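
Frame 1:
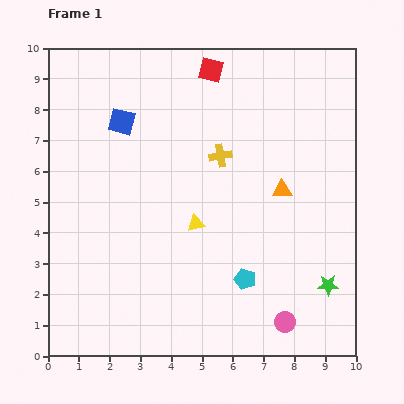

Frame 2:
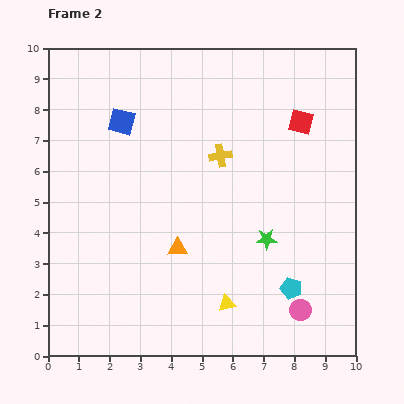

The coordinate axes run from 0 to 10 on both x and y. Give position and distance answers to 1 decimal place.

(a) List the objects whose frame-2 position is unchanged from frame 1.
the yellow cross, the blue square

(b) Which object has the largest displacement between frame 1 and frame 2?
the orange triangle

(moved 3.9; next 3.4)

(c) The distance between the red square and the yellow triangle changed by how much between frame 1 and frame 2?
+1.4

Distance in frame 1: 5.0. Distance in frame 2: 6.4.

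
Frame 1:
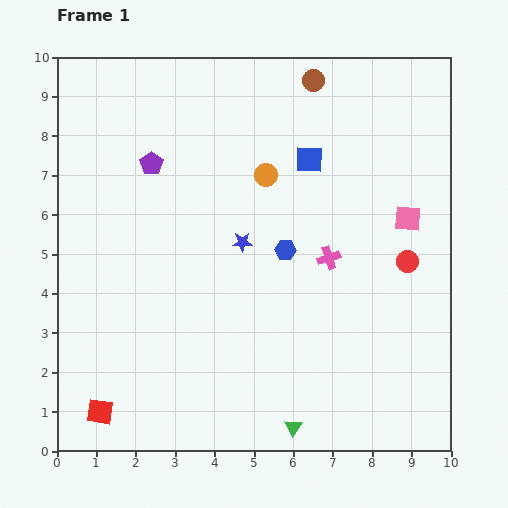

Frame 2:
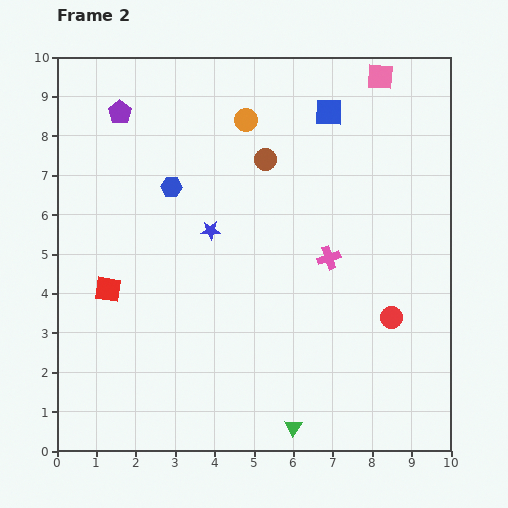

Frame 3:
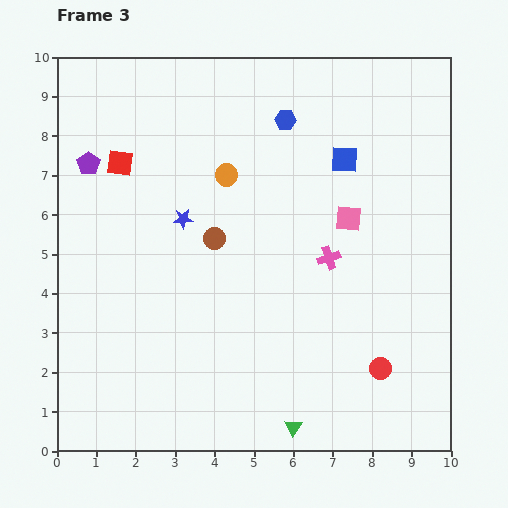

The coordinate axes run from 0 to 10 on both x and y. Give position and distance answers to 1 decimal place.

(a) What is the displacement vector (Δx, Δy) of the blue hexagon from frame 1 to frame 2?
(-2.9, 1.6)

The blue hexagon was at (5.8, 5.1) in frame 1 and (2.9, 6.7) in frame 2.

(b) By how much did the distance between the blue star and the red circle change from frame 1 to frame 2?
+0.9

Distance in frame 1: 4.2. Distance in frame 2: 5.1.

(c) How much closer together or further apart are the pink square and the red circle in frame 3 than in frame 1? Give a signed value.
+2.8

Distance in frame 1: 1.1. Distance in frame 3: 3.9.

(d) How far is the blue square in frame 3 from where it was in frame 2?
1.3

The blue square moved from (6.9, 8.6) to (7.3, 7.4), a distance of √(0.4² + 1.2²) ≈ 1.3.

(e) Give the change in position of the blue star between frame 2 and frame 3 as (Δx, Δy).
(-0.7, 0.3)

The blue star was at (3.9, 5.6) in frame 2 and (3.2, 5.9) in frame 3.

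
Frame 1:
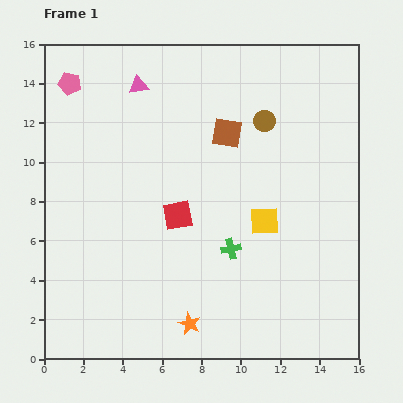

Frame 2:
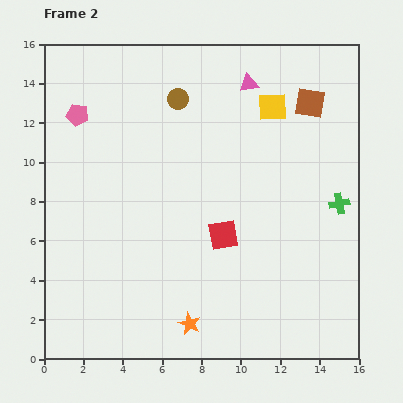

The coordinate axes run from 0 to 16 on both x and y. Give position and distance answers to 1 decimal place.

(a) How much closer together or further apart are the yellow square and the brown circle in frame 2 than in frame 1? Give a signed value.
-0.3

Distance in frame 1: 5.1. Distance in frame 2: 4.8.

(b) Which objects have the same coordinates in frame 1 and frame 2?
the orange star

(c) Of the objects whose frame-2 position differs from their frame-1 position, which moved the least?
the pink pentagon

(moved 1.6)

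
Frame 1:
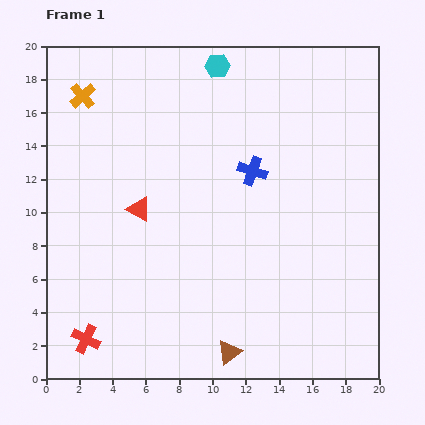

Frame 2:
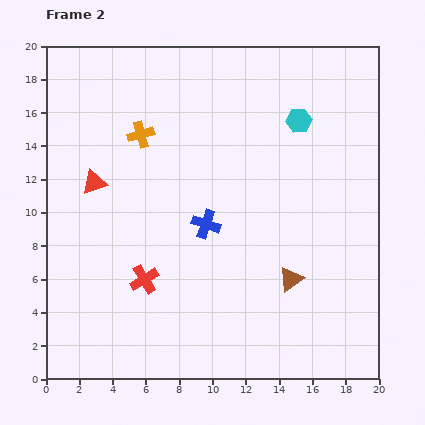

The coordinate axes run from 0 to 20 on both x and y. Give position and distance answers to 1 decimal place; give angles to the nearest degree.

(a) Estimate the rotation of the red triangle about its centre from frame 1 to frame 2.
47° counter-clockwise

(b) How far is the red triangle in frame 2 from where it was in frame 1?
3.1

The red triangle moved from (5.6, 10.2) to (2.9, 11.8), a distance of √(2.7² + 1.6²) ≈ 3.1.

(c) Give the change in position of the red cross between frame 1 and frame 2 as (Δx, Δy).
(3.5, 3.6)

The red cross was at (2.4, 2.4) in frame 1 and (5.9, 6.0) in frame 2.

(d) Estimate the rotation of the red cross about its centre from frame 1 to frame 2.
32° clockwise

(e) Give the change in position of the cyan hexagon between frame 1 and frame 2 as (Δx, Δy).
(4.9, -3.3)

The cyan hexagon was at (10.3, 18.8) in frame 1 and (15.2, 15.5) in frame 2.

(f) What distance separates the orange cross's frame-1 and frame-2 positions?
4.2

The orange cross moved from (2.2, 17.0) to (5.7, 14.7), a distance of √(3.5² + 2.3²) ≈ 4.2.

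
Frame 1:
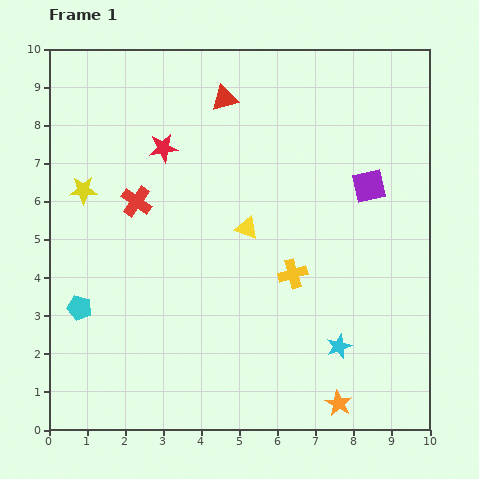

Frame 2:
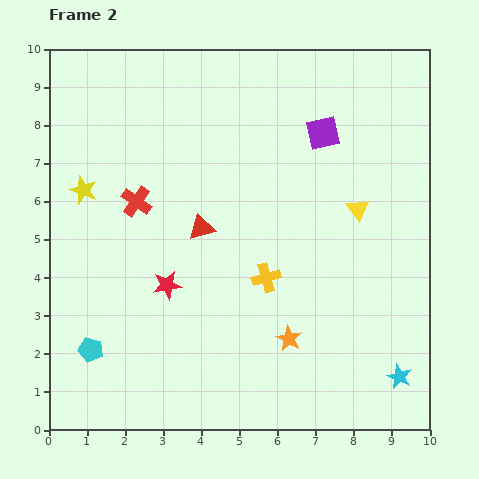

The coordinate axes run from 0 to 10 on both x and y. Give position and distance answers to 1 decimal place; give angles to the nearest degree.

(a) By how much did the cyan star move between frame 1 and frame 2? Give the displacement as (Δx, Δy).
(1.6, -0.8)

The cyan star was at (7.6, 2.2) in frame 1 and (9.2, 1.4) in frame 2.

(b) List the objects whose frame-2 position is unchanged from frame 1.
the yellow star, the red cross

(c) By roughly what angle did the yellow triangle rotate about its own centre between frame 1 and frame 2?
33° clockwise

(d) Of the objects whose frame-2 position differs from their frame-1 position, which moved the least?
the yellow cross

(moved 0.7)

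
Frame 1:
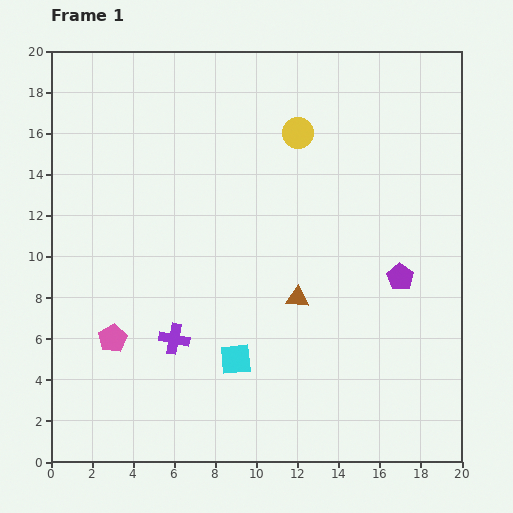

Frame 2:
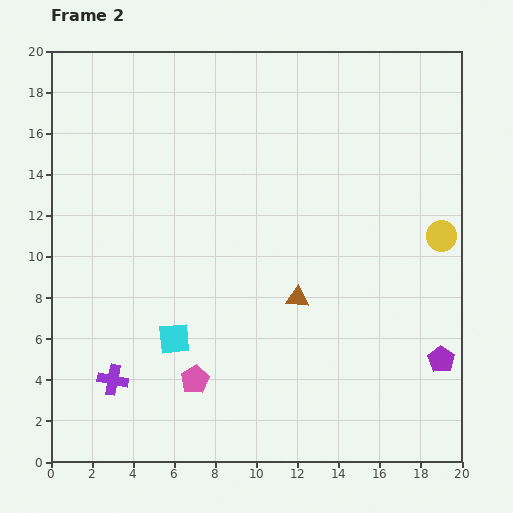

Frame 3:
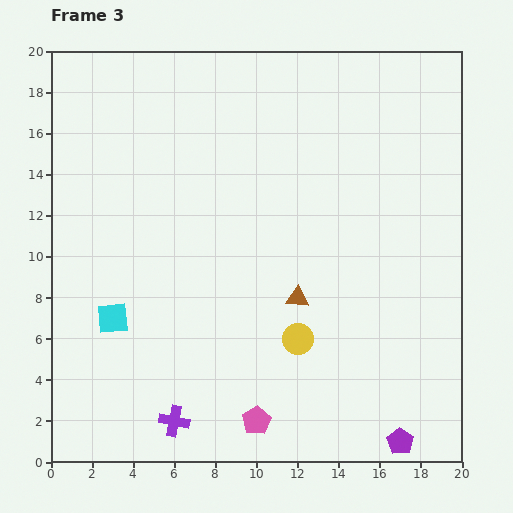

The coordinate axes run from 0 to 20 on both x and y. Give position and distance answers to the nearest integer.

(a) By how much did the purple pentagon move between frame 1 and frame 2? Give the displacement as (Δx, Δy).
(2, -4)

The purple pentagon was at (17, 9) in frame 1 and (19, 5) in frame 2.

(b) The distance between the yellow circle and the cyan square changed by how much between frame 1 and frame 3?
-2

Distance in frame 1: 11. Distance in frame 3: 9.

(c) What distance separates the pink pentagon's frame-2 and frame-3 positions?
4

The pink pentagon moved from (7, 4) to (10, 2), a distance of √(3² + 2²) ≈ 4.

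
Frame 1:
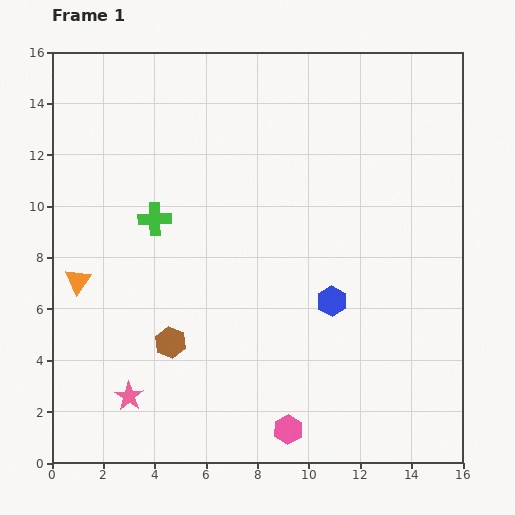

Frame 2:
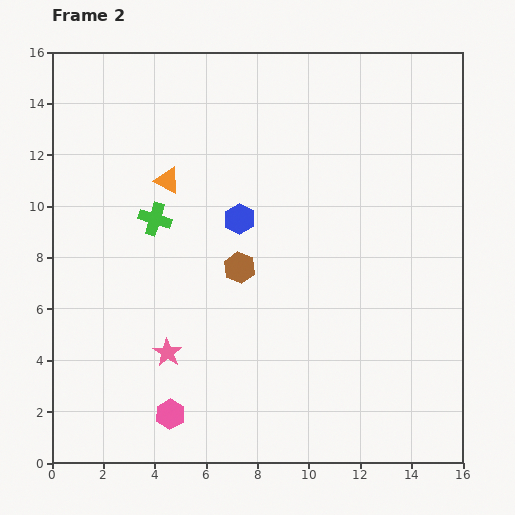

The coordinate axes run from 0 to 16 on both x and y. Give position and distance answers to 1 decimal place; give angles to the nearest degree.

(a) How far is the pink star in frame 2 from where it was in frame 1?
2.3

The pink star moved from (3.0, 2.6) to (4.5, 4.3), a distance of √(1.5² + 1.7²) ≈ 2.3.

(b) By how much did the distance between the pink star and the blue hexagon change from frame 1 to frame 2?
-2.8

Distance in frame 1: 8.7. Distance in frame 2: 5.9.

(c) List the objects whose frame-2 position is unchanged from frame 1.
the green cross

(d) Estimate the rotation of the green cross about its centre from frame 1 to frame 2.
18° clockwise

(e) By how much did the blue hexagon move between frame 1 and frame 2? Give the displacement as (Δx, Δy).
(-3.6, 3.2)

The blue hexagon was at (10.9, 6.3) in frame 1 and (7.3, 9.5) in frame 2.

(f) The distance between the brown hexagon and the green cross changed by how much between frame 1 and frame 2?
-1.0

Distance in frame 1: 4.8. Distance in frame 2: 3.8.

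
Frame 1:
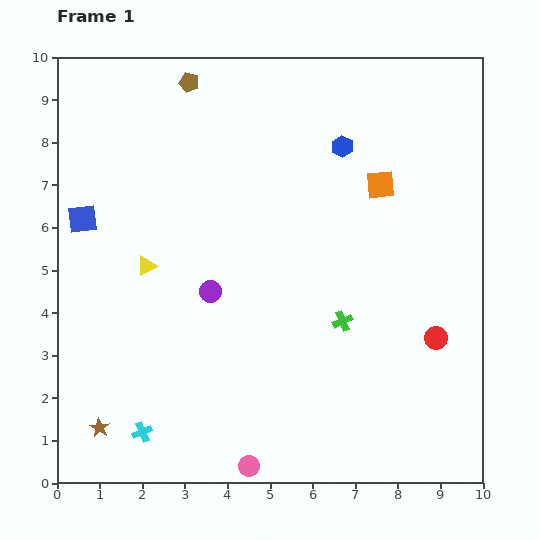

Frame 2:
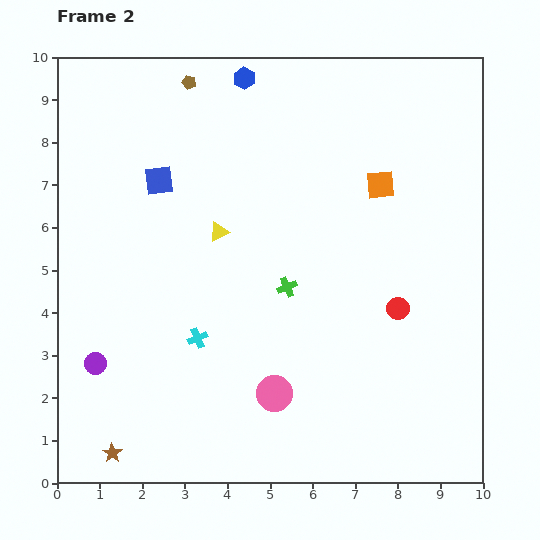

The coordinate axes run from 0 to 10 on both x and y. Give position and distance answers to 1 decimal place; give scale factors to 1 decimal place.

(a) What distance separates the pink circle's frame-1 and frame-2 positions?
1.8

The pink circle moved from (4.5, 0.4) to (5.1, 2.1), a distance of √(0.6² + 1.7²) ≈ 1.8.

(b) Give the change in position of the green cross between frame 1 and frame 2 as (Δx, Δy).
(-1.3, 0.8)

The green cross was at (6.7, 3.8) in frame 1 and (5.4, 4.6) in frame 2.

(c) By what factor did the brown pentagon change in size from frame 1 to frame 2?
0.7×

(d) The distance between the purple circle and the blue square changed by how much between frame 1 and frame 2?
+1.2

Distance in frame 1: 3.4. Distance in frame 2: 4.6.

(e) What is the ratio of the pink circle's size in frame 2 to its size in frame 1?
1.7×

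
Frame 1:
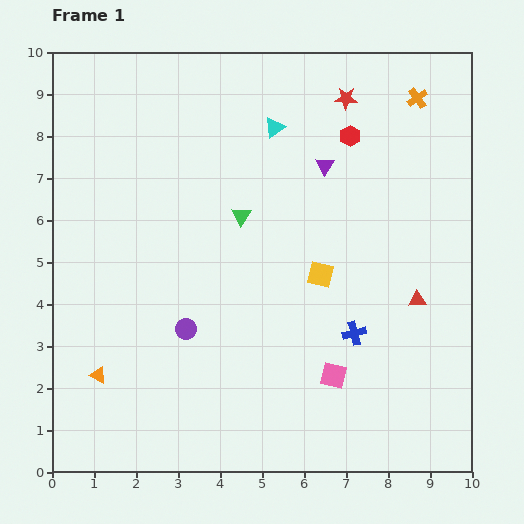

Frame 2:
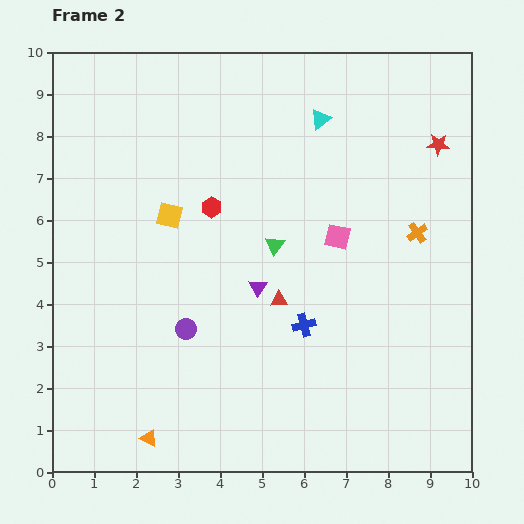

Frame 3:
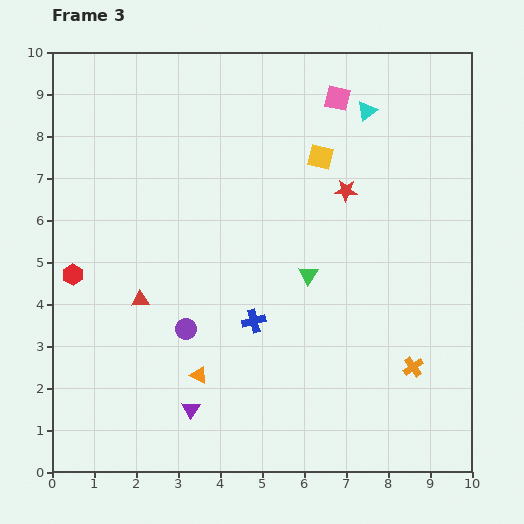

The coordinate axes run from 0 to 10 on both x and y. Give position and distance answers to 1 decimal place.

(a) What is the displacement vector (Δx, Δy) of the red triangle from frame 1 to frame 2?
(-3.3, 0.0)

The red triangle was at (8.7, 4.1) in frame 1 and (5.4, 4.1) in frame 2.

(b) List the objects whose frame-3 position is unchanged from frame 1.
the purple circle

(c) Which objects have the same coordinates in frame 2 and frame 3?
the purple circle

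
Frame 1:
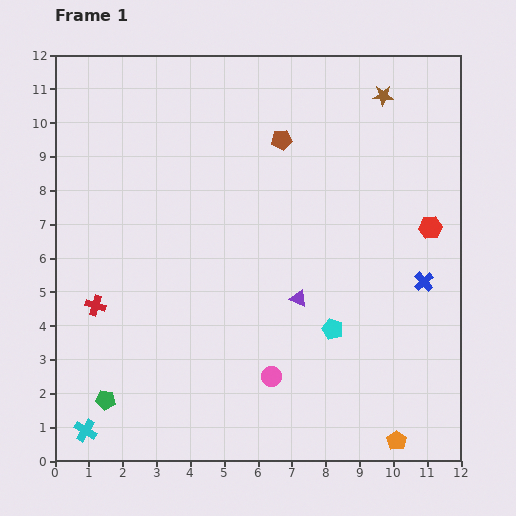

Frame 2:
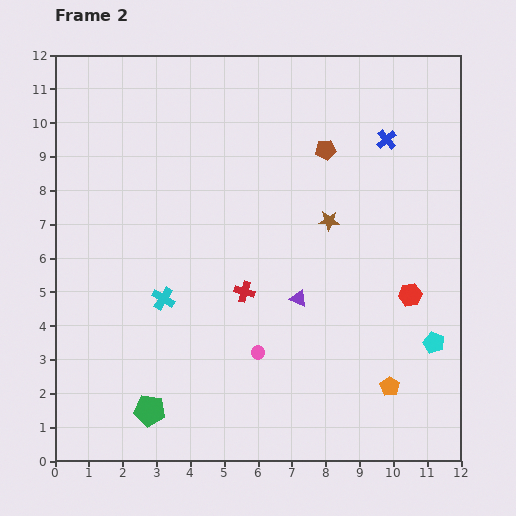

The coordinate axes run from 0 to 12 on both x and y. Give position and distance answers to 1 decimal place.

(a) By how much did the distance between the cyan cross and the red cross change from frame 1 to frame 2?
-1.3

Distance in frame 1: 3.7. Distance in frame 2: 2.4.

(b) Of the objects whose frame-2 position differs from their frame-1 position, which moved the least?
the pink circle

(moved 0.8)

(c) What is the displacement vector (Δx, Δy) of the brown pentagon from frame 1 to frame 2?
(1.3, -0.3)

The brown pentagon was at (6.7, 9.5) in frame 1 and (8.0, 9.2) in frame 2.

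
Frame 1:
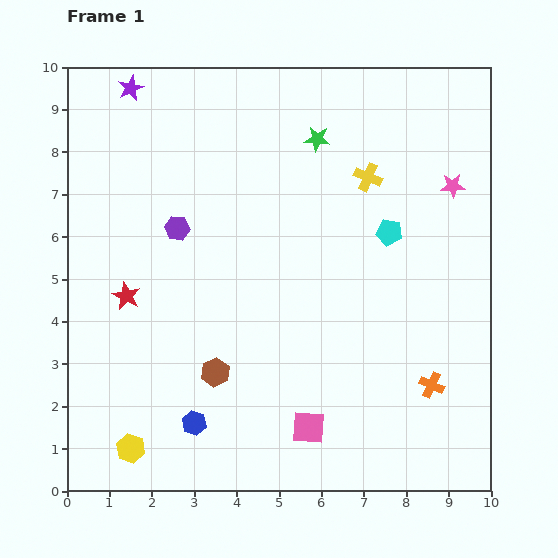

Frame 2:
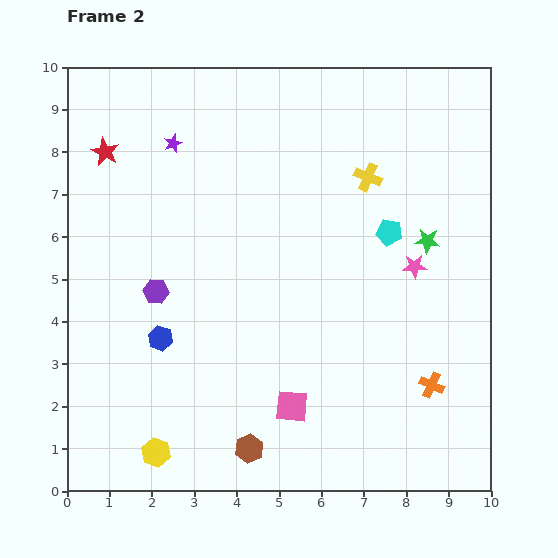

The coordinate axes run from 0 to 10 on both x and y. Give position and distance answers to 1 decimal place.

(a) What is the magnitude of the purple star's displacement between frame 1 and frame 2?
1.6

The purple star moved from (1.5, 9.5) to (2.5, 8.2), a distance of √(1.0² + 1.3²) ≈ 1.6.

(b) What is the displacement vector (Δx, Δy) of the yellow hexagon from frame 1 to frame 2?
(0.6, -0.1)

The yellow hexagon was at (1.5, 1.0) in frame 1 and (2.1, 0.9) in frame 2.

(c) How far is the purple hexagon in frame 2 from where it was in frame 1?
1.6

The purple hexagon moved from (2.6, 6.2) to (2.1, 4.7), a distance of √(0.5² + 1.5²) ≈ 1.6.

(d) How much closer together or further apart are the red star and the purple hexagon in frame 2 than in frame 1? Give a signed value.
+1.5

Distance in frame 1: 2.0. Distance in frame 2: 3.5.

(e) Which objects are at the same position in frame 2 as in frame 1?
the orange cross, the yellow cross, the cyan pentagon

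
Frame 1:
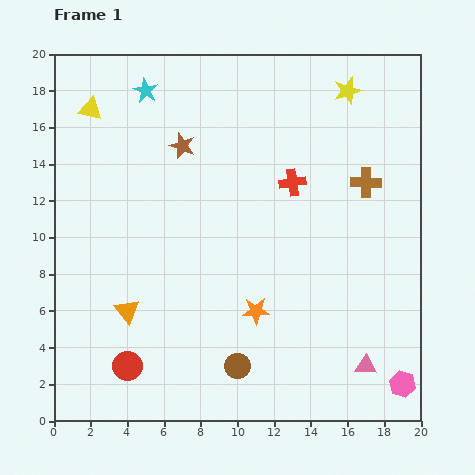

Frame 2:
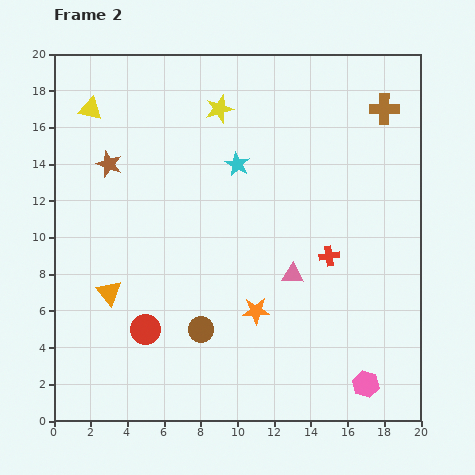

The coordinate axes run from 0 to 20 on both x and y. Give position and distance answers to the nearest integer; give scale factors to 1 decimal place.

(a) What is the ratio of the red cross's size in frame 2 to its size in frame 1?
0.8×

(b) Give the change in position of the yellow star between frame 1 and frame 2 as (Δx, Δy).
(-7, -1)

The yellow star was at (16, 18) in frame 1 and (9, 17) in frame 2.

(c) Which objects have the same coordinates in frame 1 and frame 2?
the yellow triangle, the orange star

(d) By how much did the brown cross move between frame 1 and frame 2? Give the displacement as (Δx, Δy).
(1, 4)

The brown cross was at (17, 13) in frame 1 and (18, 17) in frame 2.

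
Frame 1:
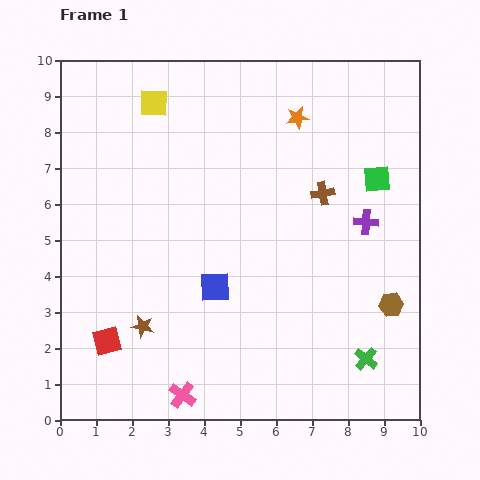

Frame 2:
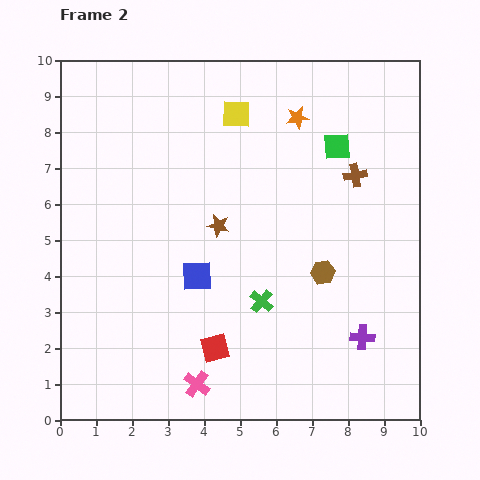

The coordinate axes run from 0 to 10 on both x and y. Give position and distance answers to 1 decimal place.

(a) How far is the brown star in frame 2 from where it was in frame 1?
3.5

The brown star moved from (2.3, 2.6) to (4.4, 5.4), a distance of √(2.1² + 2.8²) ≈ 3.5.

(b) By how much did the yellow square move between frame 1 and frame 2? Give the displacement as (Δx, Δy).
(2.3, -0.3)

The yellow square was at (2.6, 8.8) in frame 1 and (4.9, 8.5) in frame 2.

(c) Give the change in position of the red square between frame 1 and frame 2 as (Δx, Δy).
(3.0, -0.2)

The red square was at (1.3, 2.2) in frame 1 and (4.3, 2.0) in frame 2.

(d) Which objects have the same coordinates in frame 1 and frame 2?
the orange star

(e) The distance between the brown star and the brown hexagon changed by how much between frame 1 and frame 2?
-3.7

Distance in frame 1: 6.9. Distance in frame 2: 3.2.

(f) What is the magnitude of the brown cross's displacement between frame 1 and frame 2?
1.0

The brown cross moved from (7.3, 6.3) to (8.2, 6.8), a distance of √(0.9² + 0.5²) ≈ 1.0.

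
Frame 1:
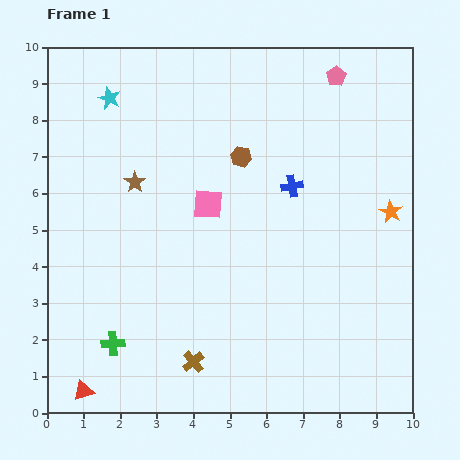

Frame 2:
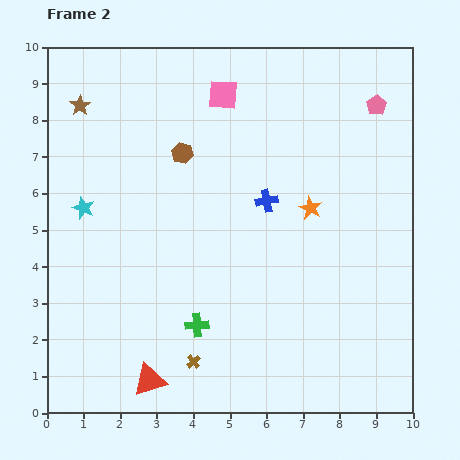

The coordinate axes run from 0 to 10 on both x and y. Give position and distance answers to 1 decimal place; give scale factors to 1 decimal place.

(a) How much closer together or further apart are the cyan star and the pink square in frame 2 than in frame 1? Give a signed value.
+0.9

Distance in frame 1: 4.0. Distance in frame 2: 4.9.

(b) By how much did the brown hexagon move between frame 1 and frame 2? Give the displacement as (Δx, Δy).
(-1.6, 0.1)

The brown hexagon was at (5.3, 7.0) in frame 1 and (3.7, 7.1) in frame 2.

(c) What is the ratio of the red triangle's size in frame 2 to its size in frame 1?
1.6×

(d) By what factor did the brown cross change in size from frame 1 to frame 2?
0.6×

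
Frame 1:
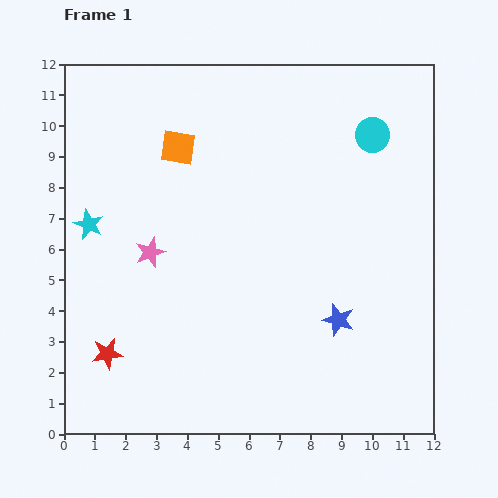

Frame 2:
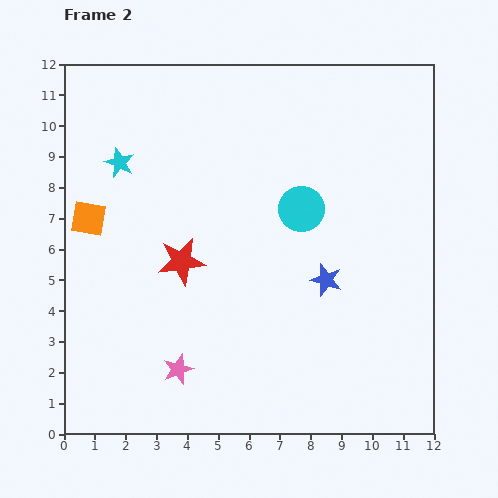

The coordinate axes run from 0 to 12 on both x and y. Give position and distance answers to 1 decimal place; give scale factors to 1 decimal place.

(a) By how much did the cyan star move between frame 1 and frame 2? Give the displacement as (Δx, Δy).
(1.0, 2.0)

The cyan star was at (0.8, 6.8) in frame 1 and (1.8, 8.8) in frame 2.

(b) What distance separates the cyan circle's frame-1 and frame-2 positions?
3.3

The cyan circle moved from (10.0, 9.7) to (7.7, 7.3), a distance of √(2.3² + 2.4²) ≈ 3.3.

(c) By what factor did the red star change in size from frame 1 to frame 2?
1.5×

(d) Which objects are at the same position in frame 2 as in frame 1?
none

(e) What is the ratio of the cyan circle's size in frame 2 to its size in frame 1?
1.3×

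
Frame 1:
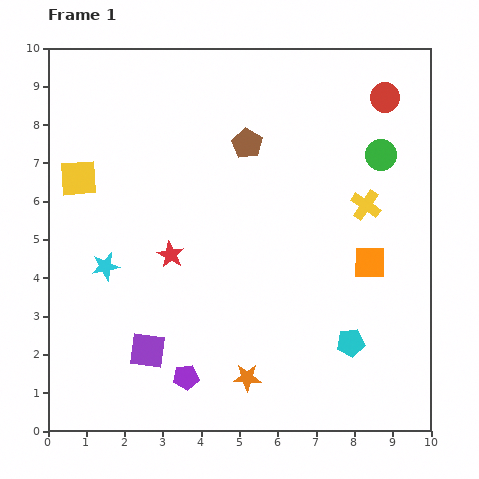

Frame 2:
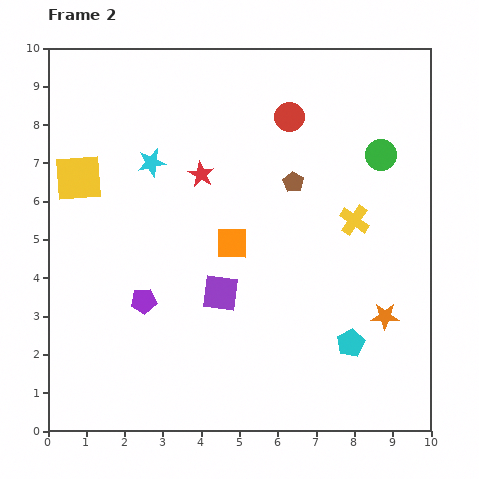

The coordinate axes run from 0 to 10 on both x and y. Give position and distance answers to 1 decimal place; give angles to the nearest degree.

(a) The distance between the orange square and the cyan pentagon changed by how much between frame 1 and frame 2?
+1.8

Distance in frame 1: 2.2. Distance in frame 2: 4.0.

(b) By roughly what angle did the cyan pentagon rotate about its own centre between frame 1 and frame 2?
21° counter-clockwise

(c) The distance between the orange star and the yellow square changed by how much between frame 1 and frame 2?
+2.0

Distance in frame 1: 6.8. Distance in frame 2: 8.8.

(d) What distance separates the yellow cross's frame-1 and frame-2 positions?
0.5

The yellow cross moved from (8.3, 5.9) to (8.0, 5.5), a distance of √(0.3² + 0.4²) ≈ 0.5.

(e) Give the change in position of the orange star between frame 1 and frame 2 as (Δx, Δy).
(3.6, 1.6)

The orange star was at (5.2, 1.4) in frame 1 and (8.8, 3.0) in frame 2.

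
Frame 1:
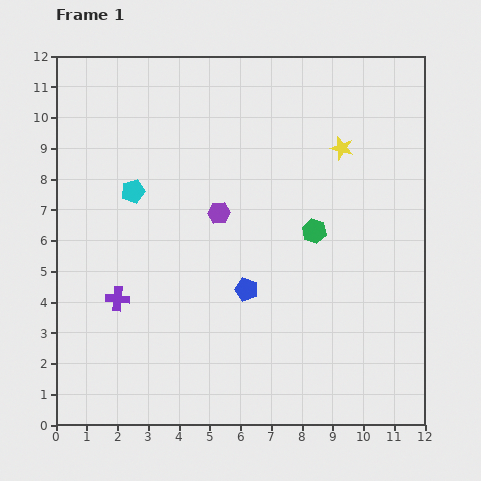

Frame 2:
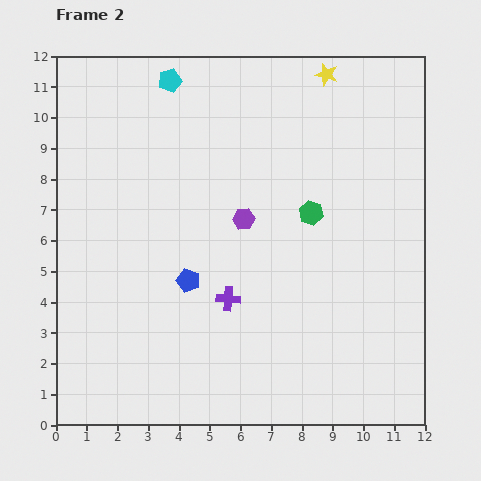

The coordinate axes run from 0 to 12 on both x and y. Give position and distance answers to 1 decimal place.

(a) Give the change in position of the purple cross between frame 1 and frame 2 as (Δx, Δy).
(3.6, 0.0)

The purple cross was at (2.0, 4.1) in frame 1 and (5.6, 4.1) in frame 2.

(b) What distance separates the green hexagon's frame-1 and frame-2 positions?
0.6

The green hexagon moved from (8.4, 6.3) to (8.3, 6.9), a distance of √(0.1² + 0.6²) ≈ 0.6.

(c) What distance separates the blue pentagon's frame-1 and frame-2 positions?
1.9

The blue pentagon moved from (6.2, 4.4) to (4.3, 4.7), a distance of √(1.9² + 0.3²) ≈ 1.9.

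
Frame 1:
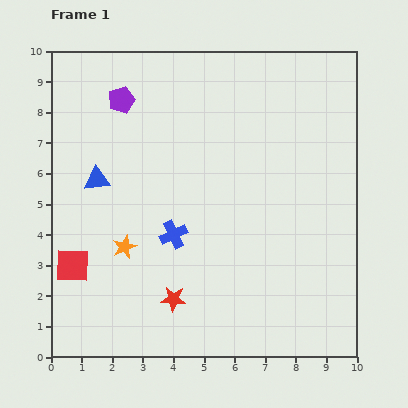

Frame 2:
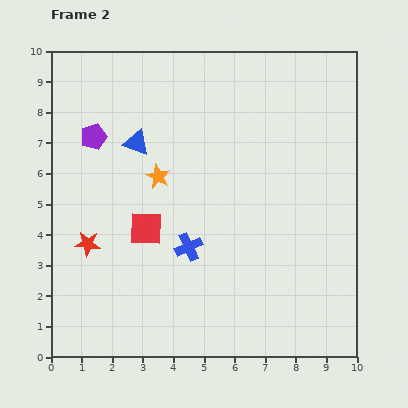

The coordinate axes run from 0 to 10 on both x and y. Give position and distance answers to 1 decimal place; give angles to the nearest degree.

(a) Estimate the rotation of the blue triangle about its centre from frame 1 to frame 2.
26° clockwise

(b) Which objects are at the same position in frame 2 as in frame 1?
none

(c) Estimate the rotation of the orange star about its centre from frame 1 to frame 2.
23° counter-clockwise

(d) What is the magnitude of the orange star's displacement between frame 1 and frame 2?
2.5

The orange star moved from (2.4, 3.6) to (3.5, 5.9), a distance of √(1.1² + 2.3²) ≈ 2.5.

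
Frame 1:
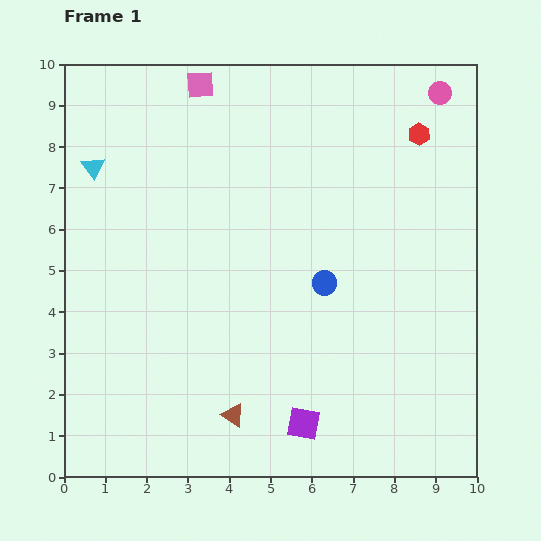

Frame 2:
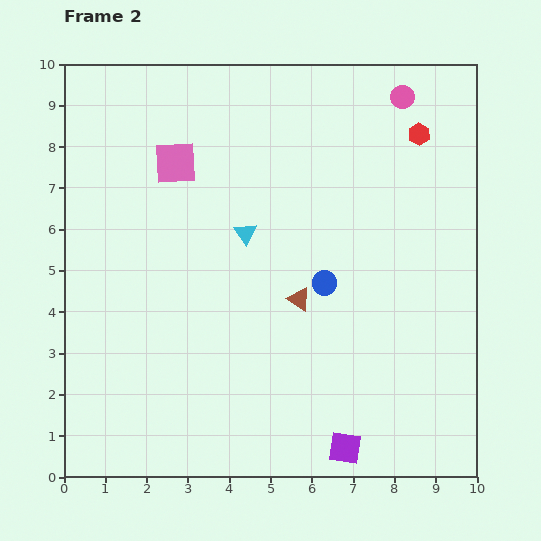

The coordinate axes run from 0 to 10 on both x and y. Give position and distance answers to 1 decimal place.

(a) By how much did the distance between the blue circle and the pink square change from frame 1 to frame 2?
-1.1

Distance in frame 1: 5.7. Distance in frame 2: 4.6.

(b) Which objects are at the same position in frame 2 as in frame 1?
the blue circle, the red hexagon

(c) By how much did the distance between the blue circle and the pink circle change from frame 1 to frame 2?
-0.5

Distance in frame 1: 5.4. Distance in frame 2: 4.9.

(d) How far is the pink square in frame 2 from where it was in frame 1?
2.0

The pink square moved from (3.3, 9.5) to (2.7, 7.6), a distance of √(0.6² + 1.9²) ≈ 2.0.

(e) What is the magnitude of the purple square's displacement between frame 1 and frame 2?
1.2

The purple square moved from (5.8, 1.3) to (6.8, 0.7), a distance of √(1.0² + 0.6²) ≈ 1.2.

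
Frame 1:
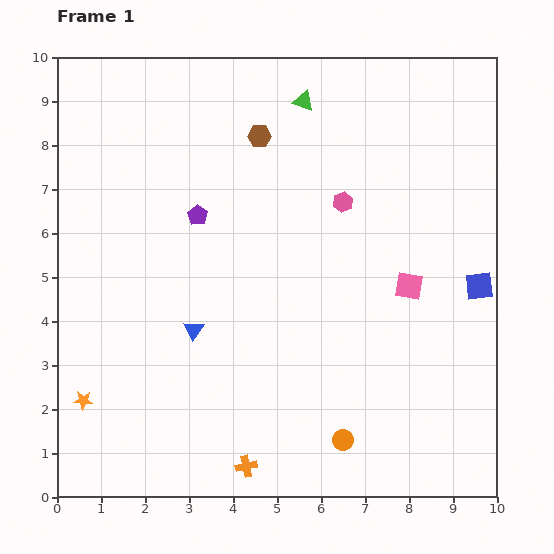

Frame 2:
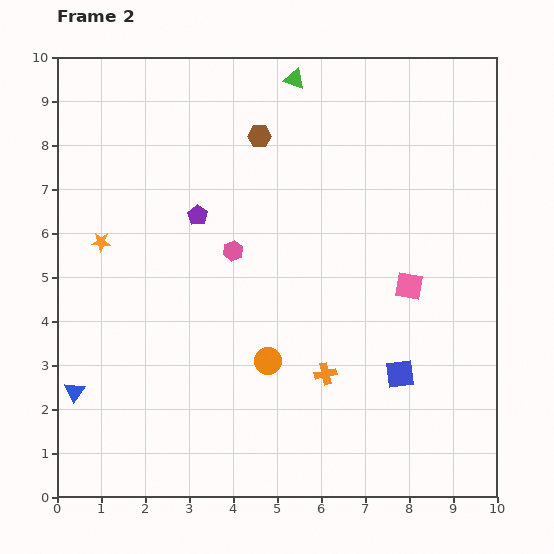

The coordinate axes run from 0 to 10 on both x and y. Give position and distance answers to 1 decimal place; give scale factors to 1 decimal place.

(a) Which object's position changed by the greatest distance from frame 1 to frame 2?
the orange star

(moved 3.6; next 3.0)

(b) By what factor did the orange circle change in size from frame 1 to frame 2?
1.3×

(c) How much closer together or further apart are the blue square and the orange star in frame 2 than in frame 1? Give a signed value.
-2.0

Distance in frame 1: 9.4. Distance in frame 2: 7.4.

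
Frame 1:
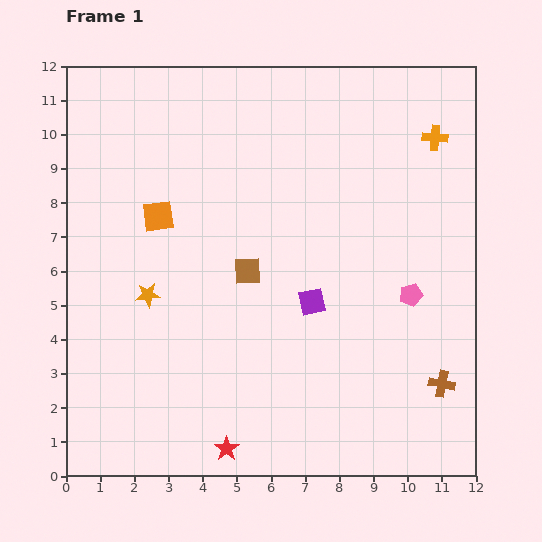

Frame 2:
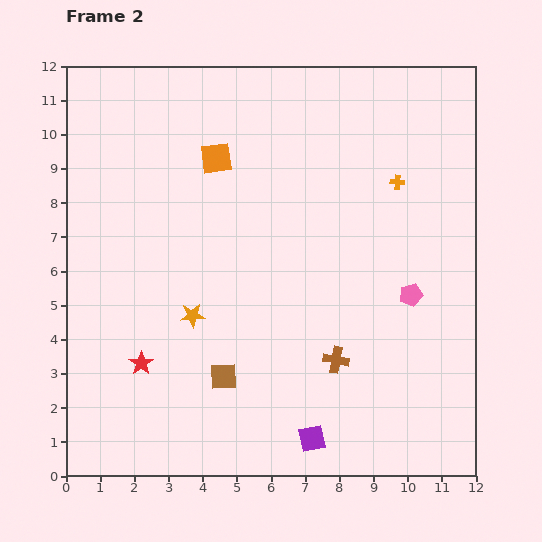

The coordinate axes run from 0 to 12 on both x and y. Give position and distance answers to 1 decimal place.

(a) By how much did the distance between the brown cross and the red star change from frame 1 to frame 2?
-0.9

Distance in frame 1: 6.6. Distance in frame 2: 5.7.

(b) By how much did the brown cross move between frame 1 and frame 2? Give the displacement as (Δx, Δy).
(-3.1, 0.7)

The brown cross was at (11.0, 2.7) in frame 1 and (7.9, 3.4) in frame 2.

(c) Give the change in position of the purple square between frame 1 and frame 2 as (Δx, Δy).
(0.0, -4.0)

The purple square was at (7.2, 5.1) in frame 1 and (7.2, 1.1) in frame 2.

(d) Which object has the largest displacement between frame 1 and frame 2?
the purple square

(moved 4.0; next 3.5)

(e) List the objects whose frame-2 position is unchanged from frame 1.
the pink pentagon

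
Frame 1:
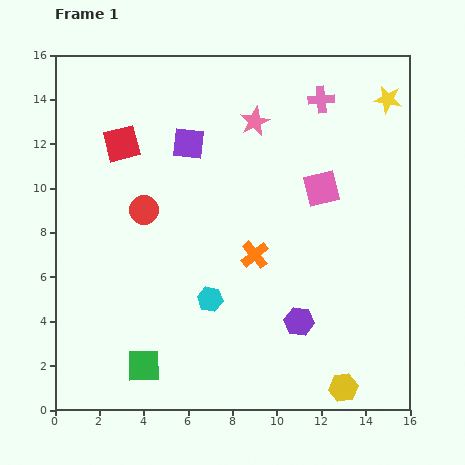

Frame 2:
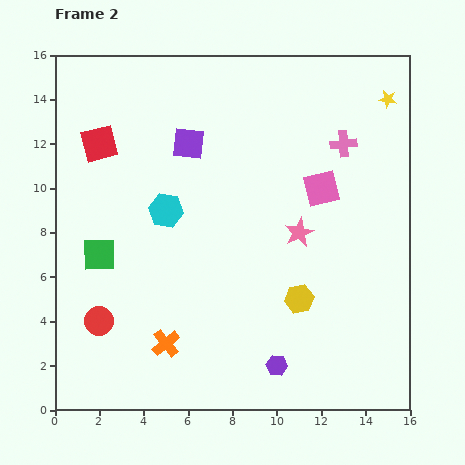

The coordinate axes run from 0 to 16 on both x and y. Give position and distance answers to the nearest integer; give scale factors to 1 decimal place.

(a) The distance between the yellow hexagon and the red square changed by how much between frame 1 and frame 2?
-4

Distance in frame 1: 15. Distance in frame 2: 11.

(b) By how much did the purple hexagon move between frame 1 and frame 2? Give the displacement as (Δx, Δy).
(-1, -2)

The purple hexagon was at (11, 4) in frame 1 and (10, 2) in frame 2.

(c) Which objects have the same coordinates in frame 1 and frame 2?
the pink square, the purple square, the yellow star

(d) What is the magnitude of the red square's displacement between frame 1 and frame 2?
1

The red square moved from (3, 12) to (2, 12), a distance of √(1² + 0²) ≈ 1.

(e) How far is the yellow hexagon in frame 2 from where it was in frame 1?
4

The yellow hexagon moved from (13, 1) to (11, 5), a distance of √(2² + 4²) ≈ 4.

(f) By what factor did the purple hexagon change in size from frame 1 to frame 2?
0.7×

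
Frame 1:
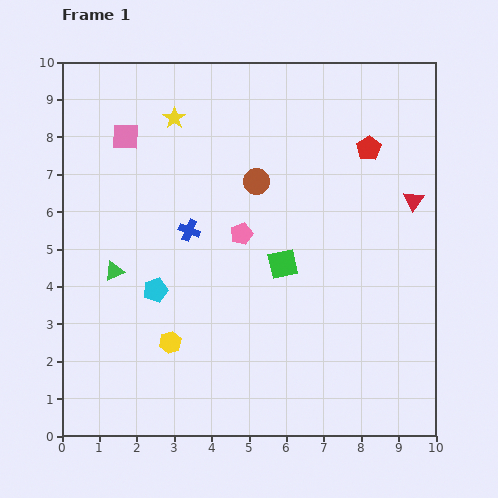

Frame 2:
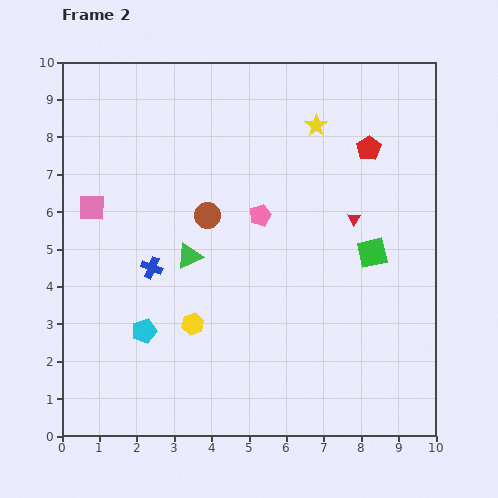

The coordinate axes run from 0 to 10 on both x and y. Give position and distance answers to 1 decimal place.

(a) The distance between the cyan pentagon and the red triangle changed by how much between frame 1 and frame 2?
-0.9

Distance in frame 1: 7.3. Distance in frame 2: 6.4.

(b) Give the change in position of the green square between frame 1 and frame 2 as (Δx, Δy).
(2.4, 0.3)

The green square was at (5.9, 4.6) in frame 1 and (8.3, 4.9) in frame 2.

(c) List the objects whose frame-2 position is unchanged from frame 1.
the red pentagon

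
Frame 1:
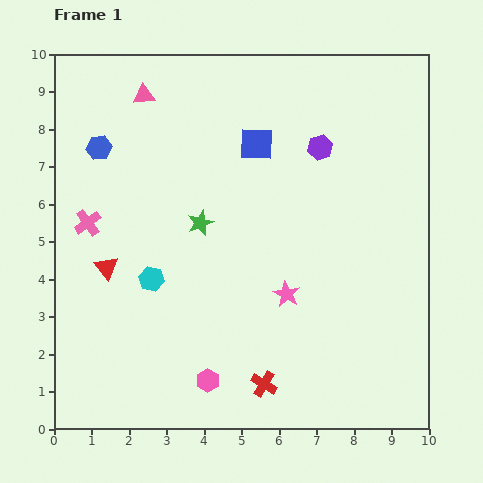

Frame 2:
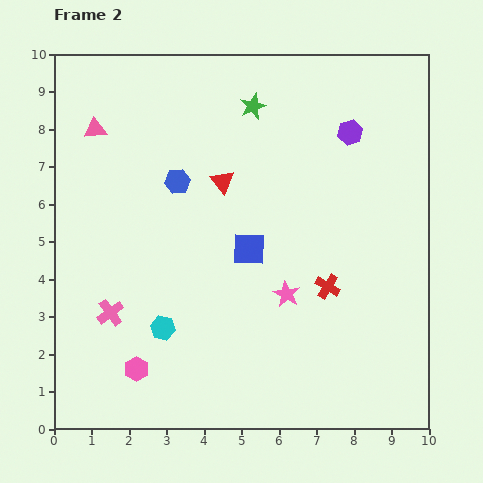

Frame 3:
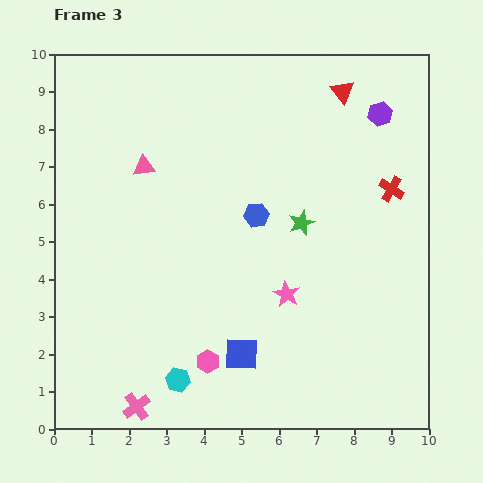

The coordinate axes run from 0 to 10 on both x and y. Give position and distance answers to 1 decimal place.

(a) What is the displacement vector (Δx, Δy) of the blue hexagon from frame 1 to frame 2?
(2.1, -0.9)

The blue hexagon was at (1.2, 7.5) in frame 1 and (3.3, 6.6) in frame 2.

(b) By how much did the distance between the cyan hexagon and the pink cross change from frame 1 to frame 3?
-1.0

Distance in frame 1: 2.3. Distance in frame 3: 1.3.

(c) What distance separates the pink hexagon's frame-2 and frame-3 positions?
1.9

The pink hexagon moved from (2.2, 1.6) to (4.1, 1.8), a distance of √(1.9² + 0.2²) ≈ 1.9.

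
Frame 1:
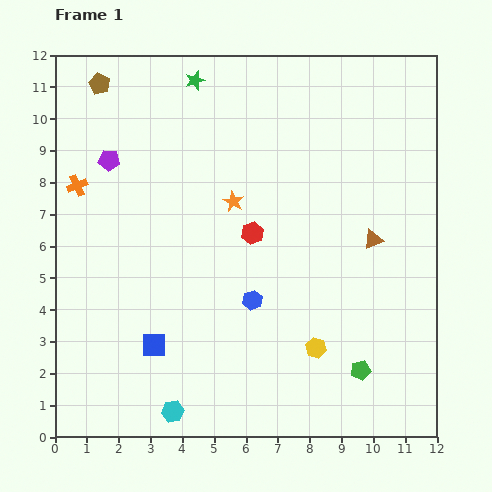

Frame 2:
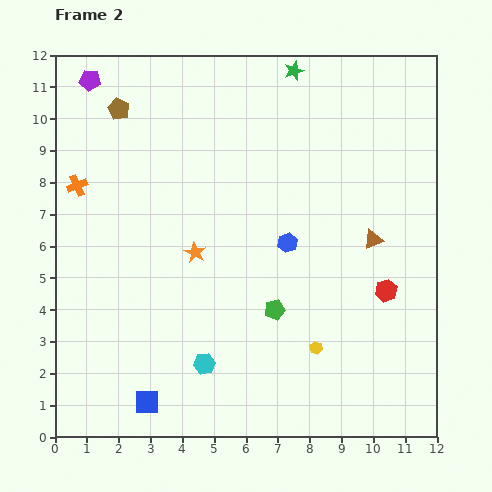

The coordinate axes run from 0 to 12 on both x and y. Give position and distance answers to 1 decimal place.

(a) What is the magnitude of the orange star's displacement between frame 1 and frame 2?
2.0

The orange star moved from (5.6, 7.4) to (4.4, 5.8), a distance of √(1.2² + 1.6²) ≈ 2.0.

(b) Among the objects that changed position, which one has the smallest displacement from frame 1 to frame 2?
the brown pentagon

(moved 1.0)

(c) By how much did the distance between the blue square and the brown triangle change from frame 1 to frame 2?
+1.1

Distance in frame 1: 7.6. Distance in frame 2: 8.7.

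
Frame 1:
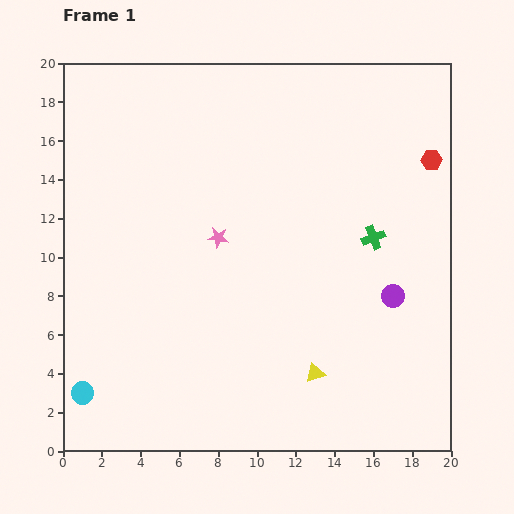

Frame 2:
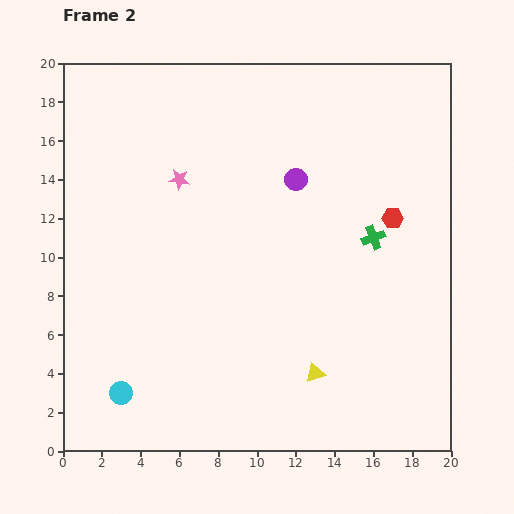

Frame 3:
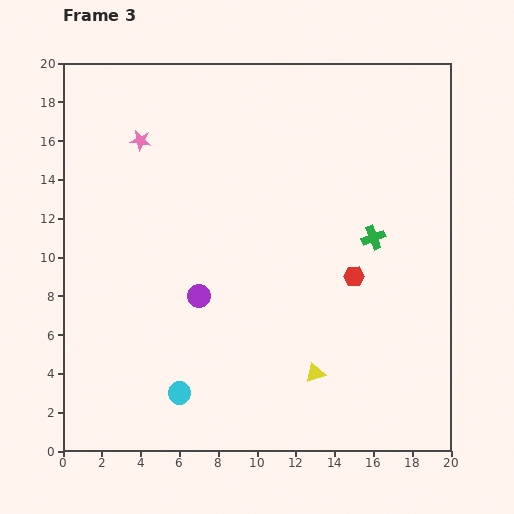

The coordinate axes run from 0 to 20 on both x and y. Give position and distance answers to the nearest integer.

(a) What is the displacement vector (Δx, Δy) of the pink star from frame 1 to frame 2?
(-2, 3)

The pink star was at (8, 11) in frame 1 and (6, 14) in frame 2.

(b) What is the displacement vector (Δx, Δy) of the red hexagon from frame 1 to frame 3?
(-4, -6)

The red hexagon was at (19, 15) in frame 1 and (15, 9) in frame 3.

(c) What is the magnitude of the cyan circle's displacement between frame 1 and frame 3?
5

The cyan circle moved from (1, 3) to (6, 3), a distance of √(5² + 0²) ≈ 5.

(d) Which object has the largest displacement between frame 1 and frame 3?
the purple circle

(moved 10; next 7)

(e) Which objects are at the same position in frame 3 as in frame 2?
the yellow triangle, the green cross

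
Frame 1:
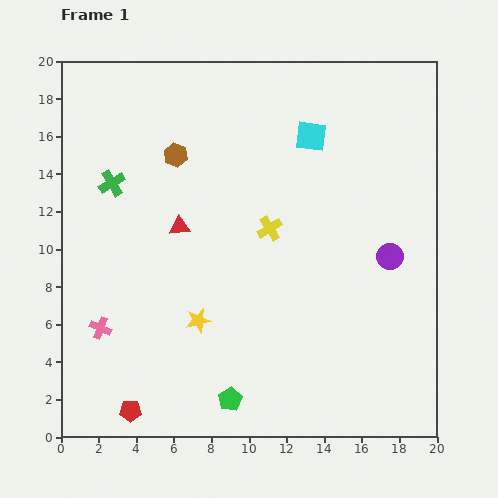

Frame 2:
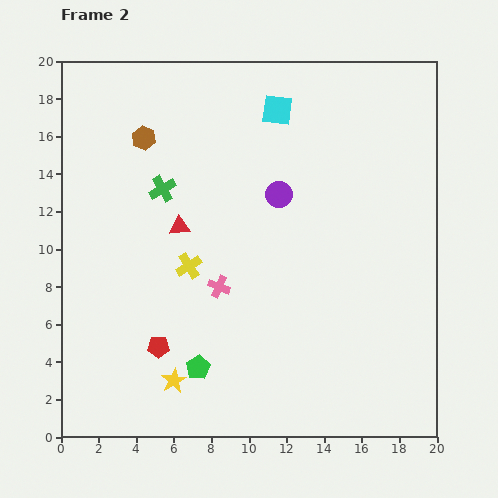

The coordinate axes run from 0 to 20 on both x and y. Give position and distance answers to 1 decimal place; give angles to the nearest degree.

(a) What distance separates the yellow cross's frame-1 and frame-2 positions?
4.7

The yellow cross moved from (11.1, 11.1) to (6.8, 9.1), a distance of √(4.3² + 2.0²) ≈ 4.7.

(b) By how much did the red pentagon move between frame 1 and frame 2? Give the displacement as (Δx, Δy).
(1.5, 3.4)

The red pentagon was at (3.7, 1.4) in frame 1 and (5.2, 4.8) in frame 2.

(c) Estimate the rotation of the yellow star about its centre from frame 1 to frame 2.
17° counter-clockwise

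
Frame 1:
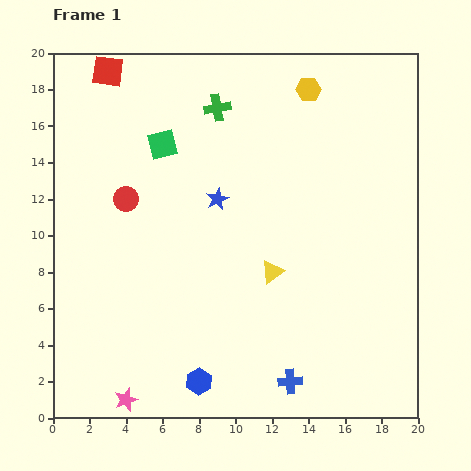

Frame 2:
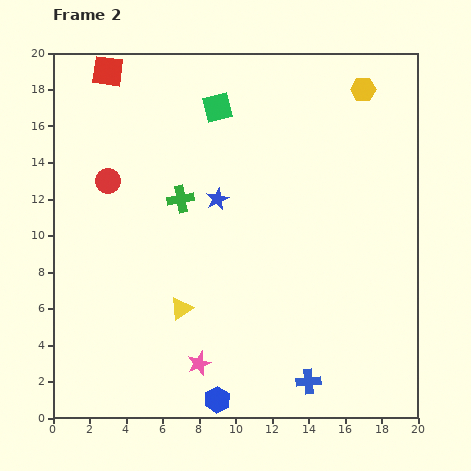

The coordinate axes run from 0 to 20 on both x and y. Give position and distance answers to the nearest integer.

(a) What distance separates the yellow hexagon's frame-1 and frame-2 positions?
3

The yellow hexagon moved from (14, 18) to (17, 18), a distance of √(3² + 0²) ≈ 3.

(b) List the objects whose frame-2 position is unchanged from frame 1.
the red square, the blue star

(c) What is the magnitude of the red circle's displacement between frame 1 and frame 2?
1

The red circle moved from (4, 12) to (3, 13), a distance of √(1² + 1²) ≈ 1.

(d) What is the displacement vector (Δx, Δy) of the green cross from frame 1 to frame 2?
(-2, -5)

The green cross was at (9, 17) in frame 1 and (7, 12) in frame 2.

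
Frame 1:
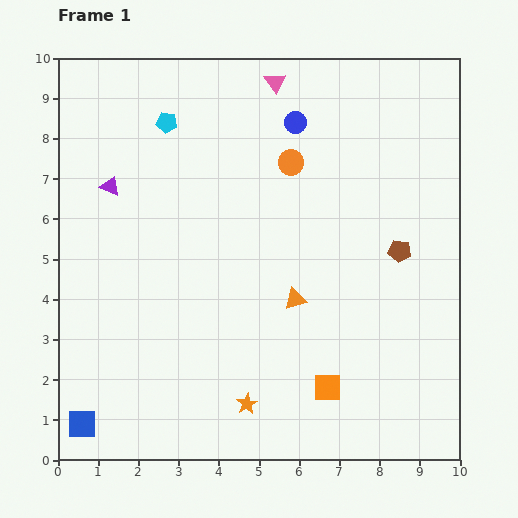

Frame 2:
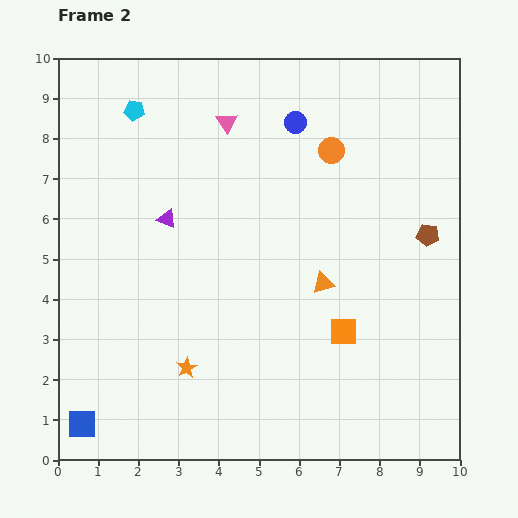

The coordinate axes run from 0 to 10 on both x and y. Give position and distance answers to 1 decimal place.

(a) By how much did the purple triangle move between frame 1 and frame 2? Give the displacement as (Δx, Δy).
(1.4, -0.8)

The purple triangle was at (1.3, 6.8) in frame 1 and (2.7, 6.0) in frame 2.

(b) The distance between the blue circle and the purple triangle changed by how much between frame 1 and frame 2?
-0.9

Distance in frame 1: 4.9. Distance in frame 2: 4.0.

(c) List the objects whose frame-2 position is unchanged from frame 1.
the blue square, the blue circle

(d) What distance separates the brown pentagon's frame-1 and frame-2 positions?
0.8

The brown pentagon moved from (8.5, 5.2) to (9.2, 5.6), a distance of √(0.7² + 0.4²) ≈ 0.8.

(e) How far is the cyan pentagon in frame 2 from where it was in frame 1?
0.9

The cyan pentagon moved from (2.7, 8.4) to (1.9, 8.7), a distance of √(0.8² + 0.3²) ≈ 0.9.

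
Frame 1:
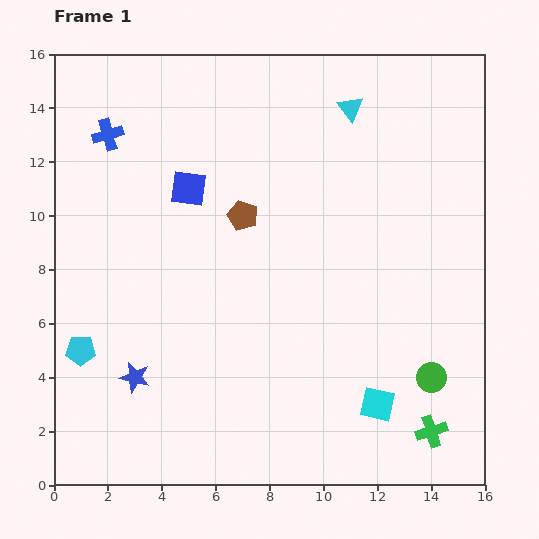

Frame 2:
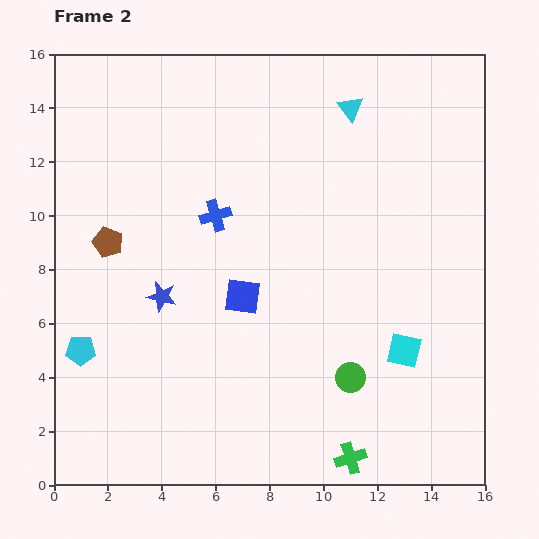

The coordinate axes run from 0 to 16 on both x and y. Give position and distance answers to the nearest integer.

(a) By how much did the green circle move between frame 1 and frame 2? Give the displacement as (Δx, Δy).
(-3, 0)

The green circle was at (14, 4) in frame 1 and (11, 4) in frame 2.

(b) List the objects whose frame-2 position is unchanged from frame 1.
the cyan triangle, the cyan pentagon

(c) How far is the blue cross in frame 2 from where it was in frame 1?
5

The blue cross moved from (2, 13) to (6, 10), a distance of √(4² + 3²) ≈ 5.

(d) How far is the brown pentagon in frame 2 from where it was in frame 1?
5

The brown pentagon moved from (7, 10) to (2, 9), a distance of √(5² + 1²) ≈ 5.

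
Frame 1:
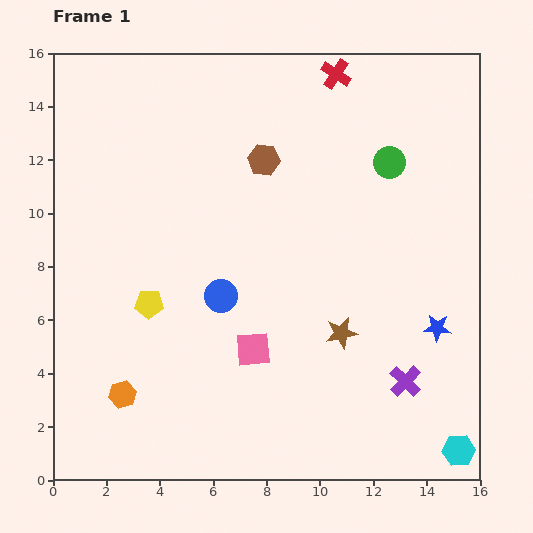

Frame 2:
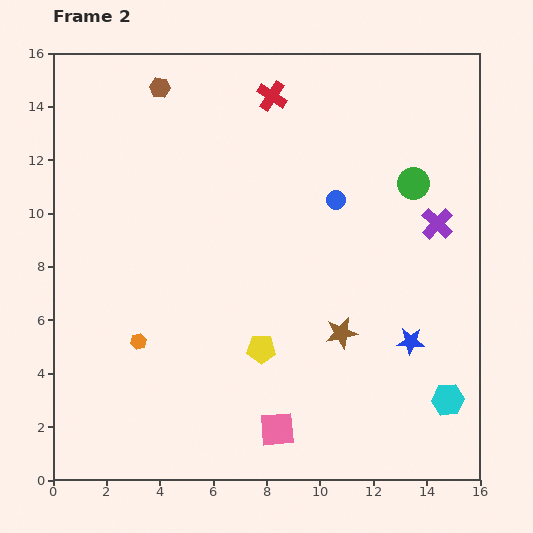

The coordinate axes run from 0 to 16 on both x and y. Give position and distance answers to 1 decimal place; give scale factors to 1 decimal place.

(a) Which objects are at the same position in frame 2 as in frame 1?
the brown star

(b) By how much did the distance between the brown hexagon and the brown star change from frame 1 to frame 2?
+4.3

Distance in frame 1: 7.1. Distance in frame 2: 11.4.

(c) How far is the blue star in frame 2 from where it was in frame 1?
1.1

The blue star moved from (14.4, 5.7) to (13.4, 5.2), a distance of √(1.0² + 0.5²) ≈ 1.1.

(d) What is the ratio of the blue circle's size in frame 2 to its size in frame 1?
0.6×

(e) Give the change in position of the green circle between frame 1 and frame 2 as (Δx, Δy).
(0.9, -0.8)

The green circle was at (12.6, 11.9) in frame 1 and (13.5, 11.1) in frame 2.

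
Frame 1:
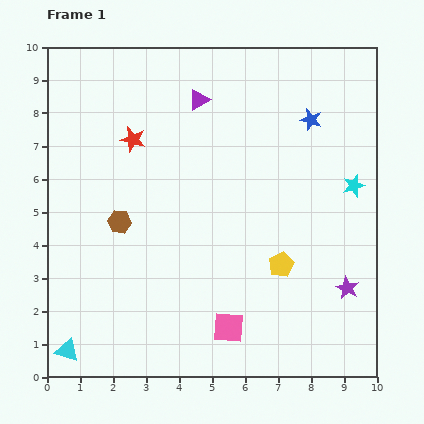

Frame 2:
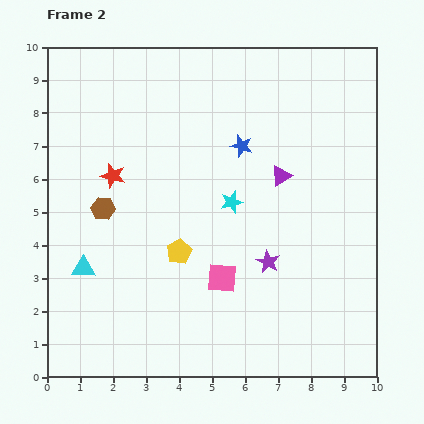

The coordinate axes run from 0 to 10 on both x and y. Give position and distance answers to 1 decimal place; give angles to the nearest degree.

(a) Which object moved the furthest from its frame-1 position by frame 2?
the cyan star

(moved 3.7; next 3.4)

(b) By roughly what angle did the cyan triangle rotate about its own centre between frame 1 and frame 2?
17° counter-clockwise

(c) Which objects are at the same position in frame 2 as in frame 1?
none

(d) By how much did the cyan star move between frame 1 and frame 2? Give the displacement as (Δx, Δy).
(-3.7, -0.5)

The cyan star was at (9.3, 5.8) in frame 1 and (5.6, 5.3) in frame 2.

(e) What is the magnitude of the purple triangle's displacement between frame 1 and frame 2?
3.4

The purple triangle moved from (4.6, 8.4) to (7.1, 6.1), a distance of √(2.5² + 2.3²) ≈ 3.4.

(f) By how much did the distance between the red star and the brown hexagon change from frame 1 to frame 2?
-1.5

Distance in frame 1: 2.5. Distance in frame 2: 1.0.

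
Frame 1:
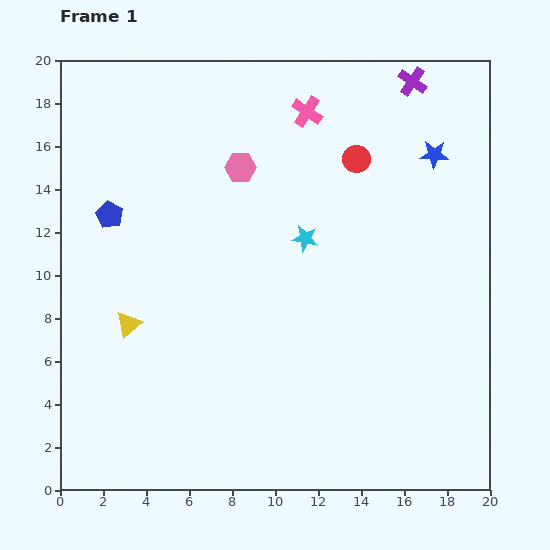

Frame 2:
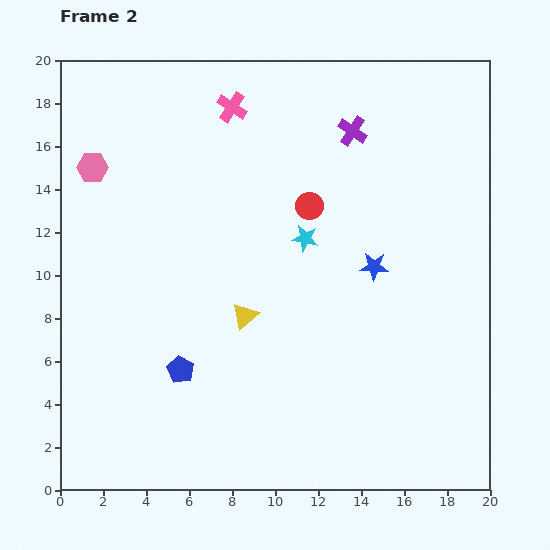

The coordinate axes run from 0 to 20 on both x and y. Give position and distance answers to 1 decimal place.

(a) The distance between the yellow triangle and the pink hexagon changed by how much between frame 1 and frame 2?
+0.9

Distance in frame 1: 9.0. Distance in frame 2: 9.9.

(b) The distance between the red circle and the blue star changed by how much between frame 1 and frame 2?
+0.5

Distance in frame 1: 3.6. Distance in frame 2: 4.1.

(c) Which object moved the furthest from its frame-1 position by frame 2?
the blue pentagon

(moved 7.9; next 6.9)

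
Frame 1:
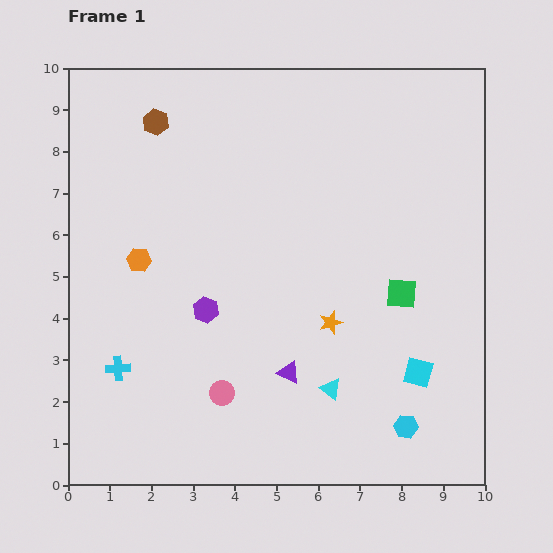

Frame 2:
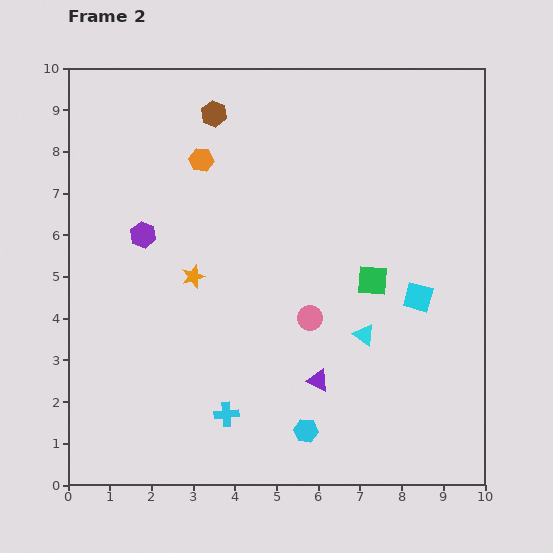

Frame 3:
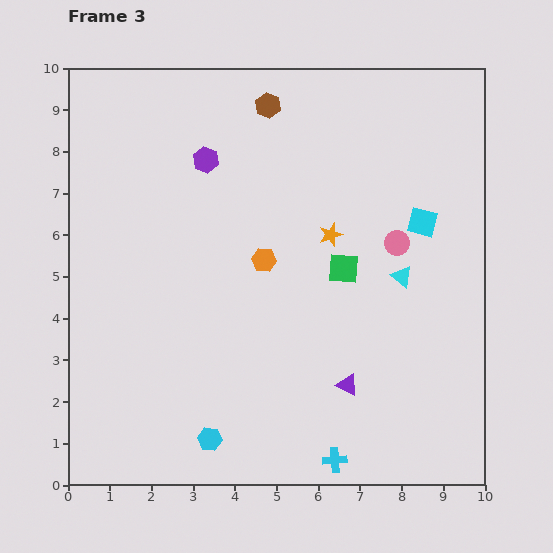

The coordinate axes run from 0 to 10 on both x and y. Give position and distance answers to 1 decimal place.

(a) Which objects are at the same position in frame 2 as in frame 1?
none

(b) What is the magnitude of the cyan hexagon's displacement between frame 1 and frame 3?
4.7

The cyan hexagon moved from (8.1, 1.4) to (3.4, 1.1), a distance of √(4.7² + 0.3²) ≈ 4.7.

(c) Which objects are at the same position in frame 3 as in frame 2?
none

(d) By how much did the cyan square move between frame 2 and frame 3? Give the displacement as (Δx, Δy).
(0.1, 1.8)

The cyan square was at (8.4, 4.5) in frame 2 and (8.5, 6.3) in frame 3.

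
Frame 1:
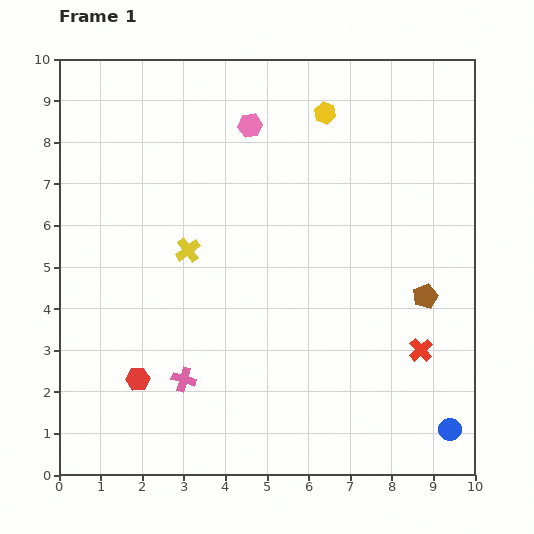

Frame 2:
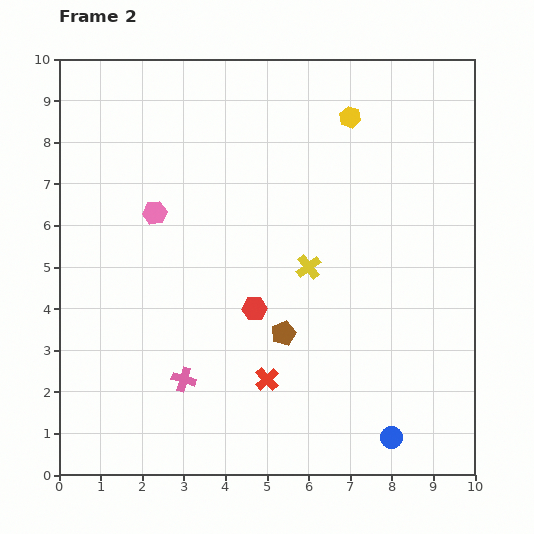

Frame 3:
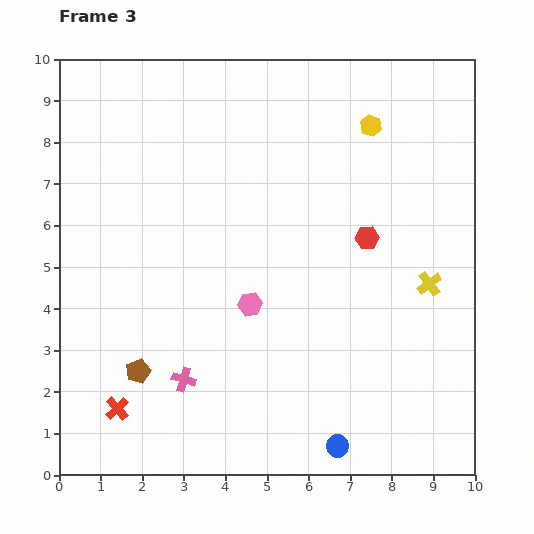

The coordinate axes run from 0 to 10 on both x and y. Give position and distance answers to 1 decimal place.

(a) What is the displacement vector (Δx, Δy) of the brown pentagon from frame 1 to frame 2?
(-3.4, -0.9)

The brown pentagon was at (8.8, 4.3) in frame 1 and (5.4, 3.4) in frame 2.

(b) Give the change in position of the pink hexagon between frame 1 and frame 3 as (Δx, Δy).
(0.0, -4.3)

The pink hexagon was at (4.6, 8.4) in frame 1 and (4.6, 4.1) in frame 3.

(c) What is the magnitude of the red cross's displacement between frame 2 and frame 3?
3.7

The red cross moved from (5.0, 2.3) to (1.4, 1.6), a distance of √(3.6² + 0.7²) ≈ 3.7.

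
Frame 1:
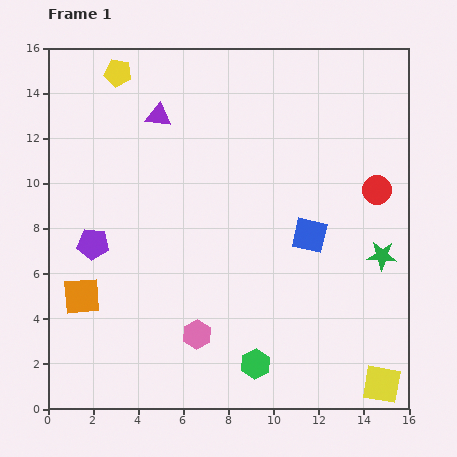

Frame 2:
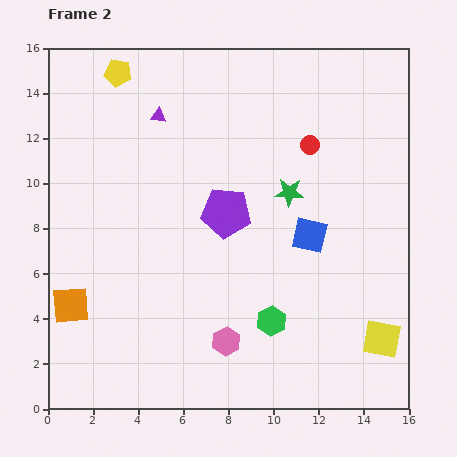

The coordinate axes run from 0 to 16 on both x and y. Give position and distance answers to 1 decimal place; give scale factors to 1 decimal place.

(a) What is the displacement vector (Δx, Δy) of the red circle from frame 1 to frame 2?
(-3.0, 2.0)

The red circle was at (14.6, 9.7) in frame 1 and (11.6, 11.7) in frame 2.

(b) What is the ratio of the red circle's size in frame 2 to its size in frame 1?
0.6×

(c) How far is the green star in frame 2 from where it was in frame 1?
5.0

The green star moved from (14.8, 6.8) to (10.7, 9.6), a distance of √(4.1² + 2.8²) ≈ 5.0.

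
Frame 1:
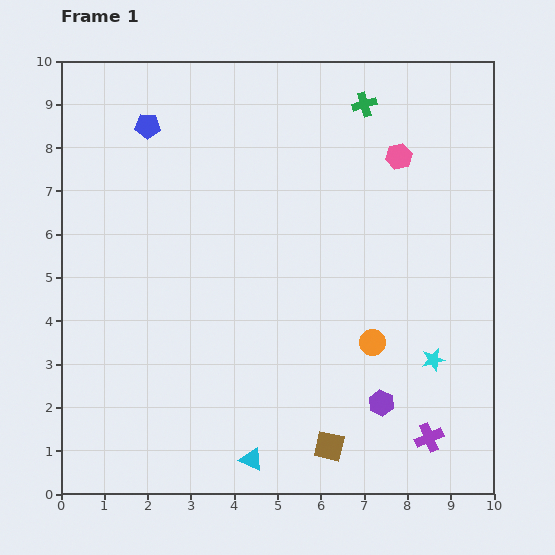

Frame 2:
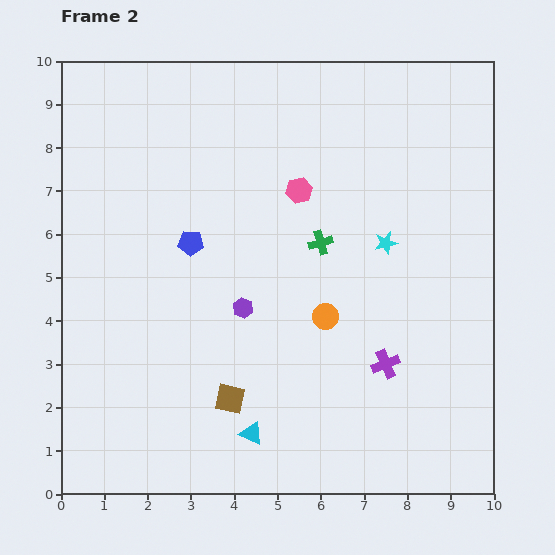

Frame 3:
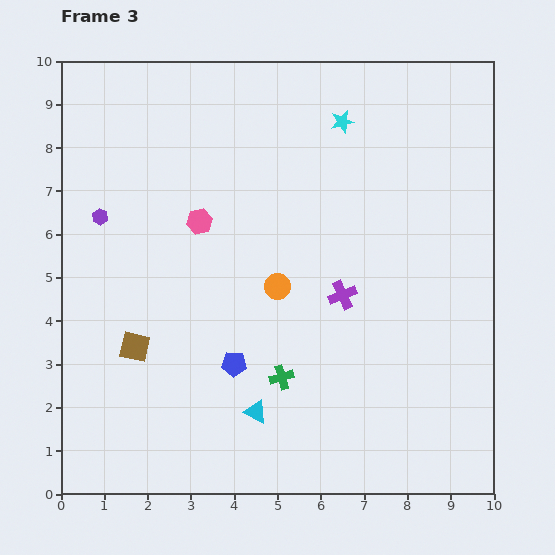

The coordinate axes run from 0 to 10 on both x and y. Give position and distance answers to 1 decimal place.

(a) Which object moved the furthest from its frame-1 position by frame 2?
the purple hexagon

(moved 3.9; next 3.4)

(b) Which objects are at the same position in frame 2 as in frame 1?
none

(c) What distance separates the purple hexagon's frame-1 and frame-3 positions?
7.8

The purple hexagon moved from (7.4, 2.1) to (0.9, 6.4), a distance of √(6.5² + 4.3²) ≈ 7.8.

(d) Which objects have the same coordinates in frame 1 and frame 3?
none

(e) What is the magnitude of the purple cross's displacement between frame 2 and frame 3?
1.9

The purple cross moved from (7.5, 3.0) to (6.5, 4.6), a distance of √(1.0² + 1.6²) ≈ 1.9.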